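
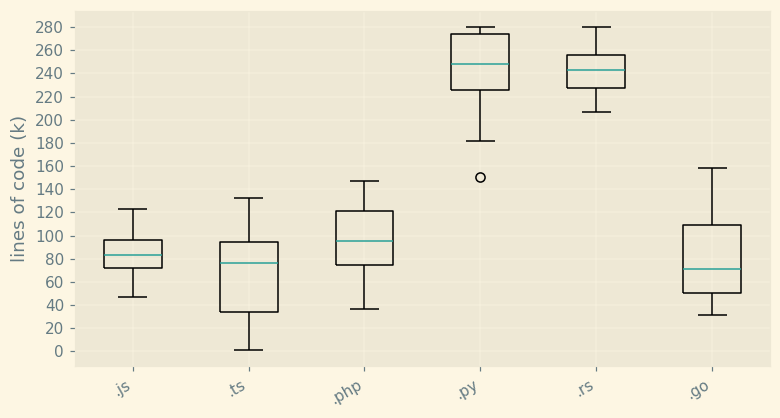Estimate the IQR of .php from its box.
≈ 40

Q3 ≈ 120, Q1 ≈ 80; IQR ≈ 40.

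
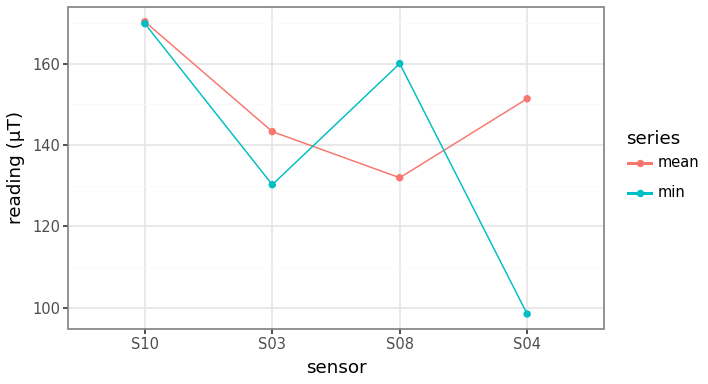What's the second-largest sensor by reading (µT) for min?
S08

Top 3 for min: S10 ≈ 170, S08 ≈ 160, S03 ≈ 130.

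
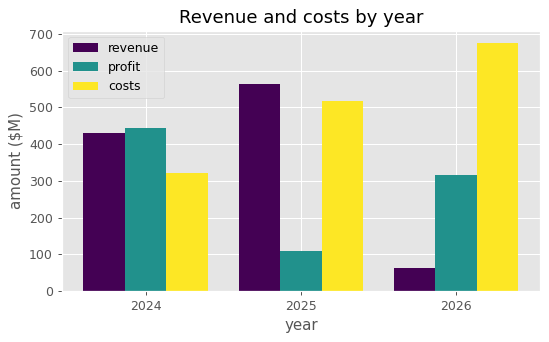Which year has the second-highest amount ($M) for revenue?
Top 3 for revenue: 2025 ≈ 600, 2024 ≈ 400, 2026 ≈ 100.

2024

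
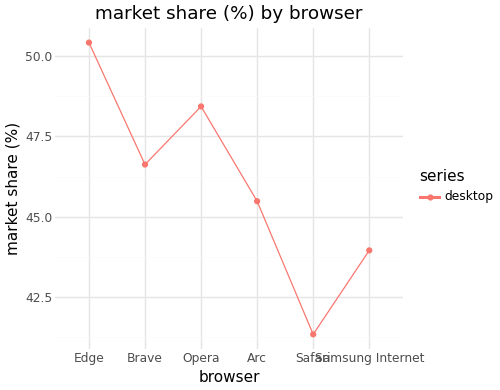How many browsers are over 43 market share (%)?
5

Above 43: Edge, Brave, Opera, Arc, Samsung Internet.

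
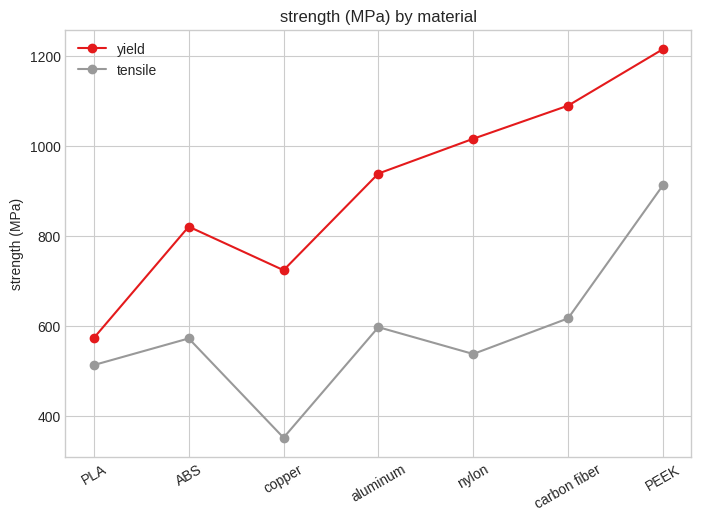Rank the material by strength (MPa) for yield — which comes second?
carbon fiber

Top 3 for yield: PEEK ≈ 1200, carbon fiber ≈ 1100, nylon ≈ 1000.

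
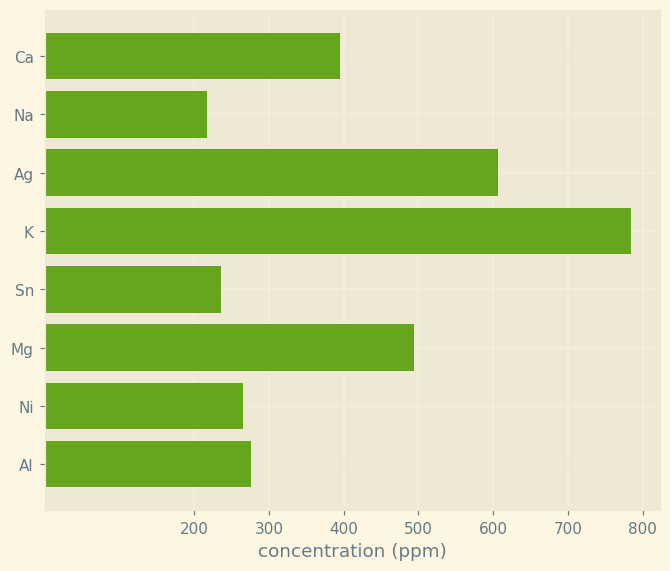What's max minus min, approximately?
≈ 600

Max K ≈ 800, min Na ≈ 200; range ≈ 600.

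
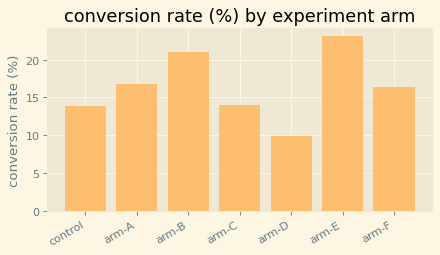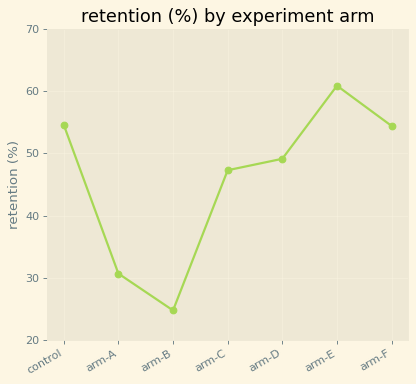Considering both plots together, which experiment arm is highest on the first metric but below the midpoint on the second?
Chart 2 median retention (%) ≈ 50; below-median experiment arms: arm-A, arm-B, arm-C. Among those, arm-B has the highest conversion rate (%) (≈ 20).

arm-B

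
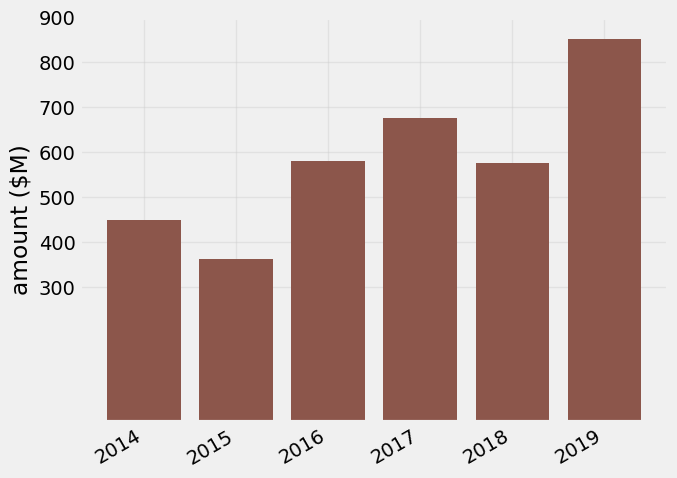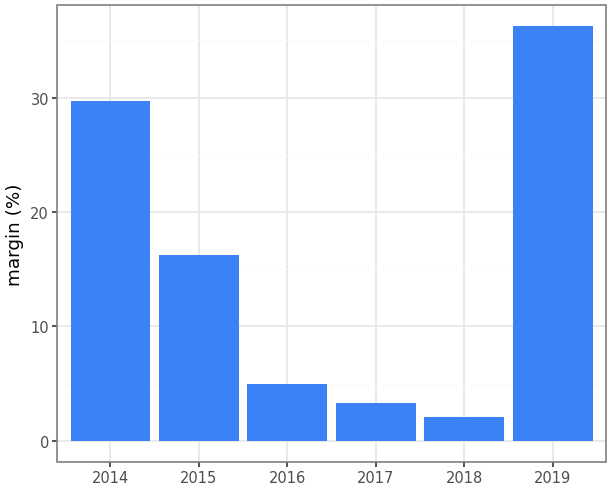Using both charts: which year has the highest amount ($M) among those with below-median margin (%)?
Chart 2 median margin (%) ≈ 10; below-median years: 2016, 2017, 2018. Among those, 2017 has the highest amount ($M) (≈ 700).

2017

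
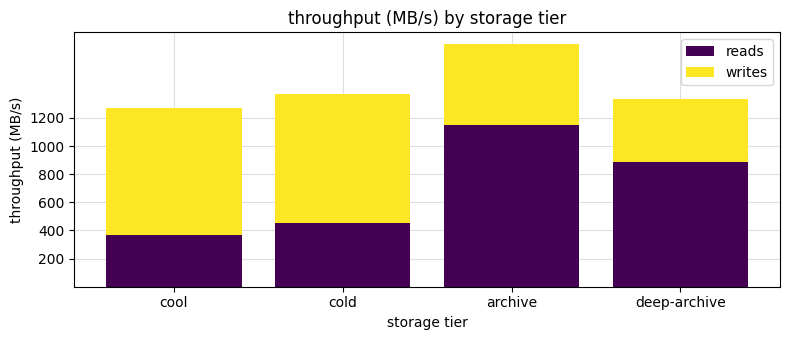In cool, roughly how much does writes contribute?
writes top ≈ 1200, bottom ≈ 400; segment ≈ 800.

≈ 800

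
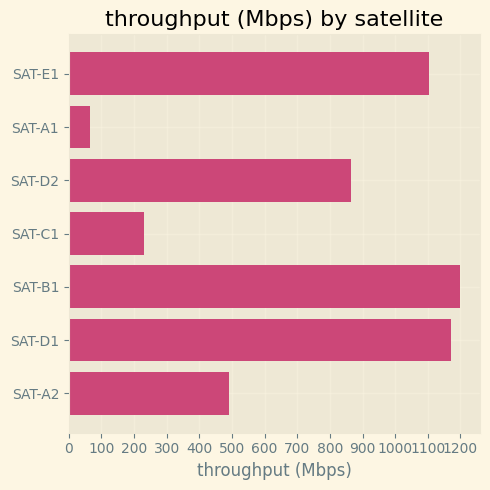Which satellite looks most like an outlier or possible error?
SAT-A1 ≈ 100; the rest sit between ≈ 200 and ≈ 1200.

SAT-A1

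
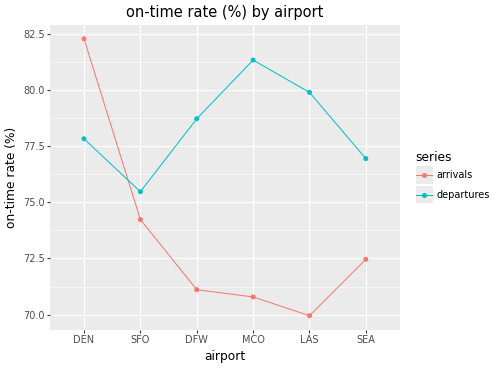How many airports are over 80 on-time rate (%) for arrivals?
1

Above 80: DEN.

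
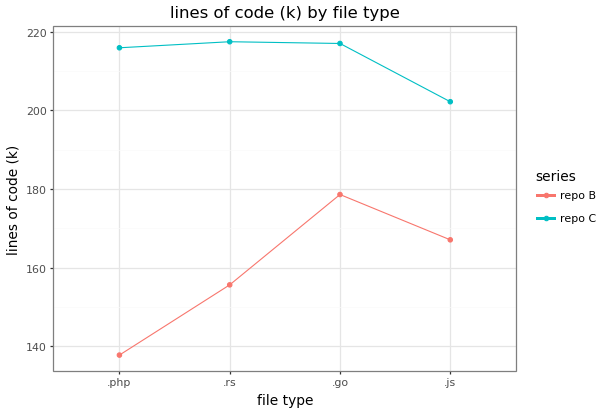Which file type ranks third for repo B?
.rs

Top 4 for repo B: .go ≈ 180, .js ≈ 170, .rs ≈ 160, .php ≈ 140.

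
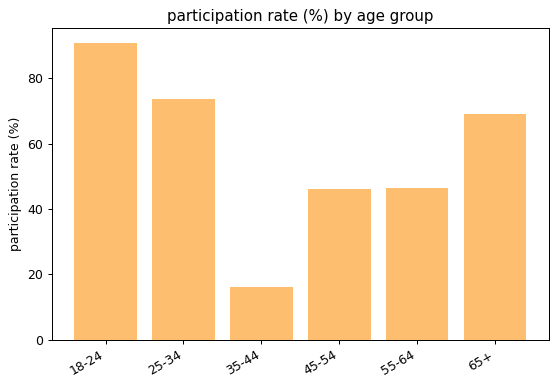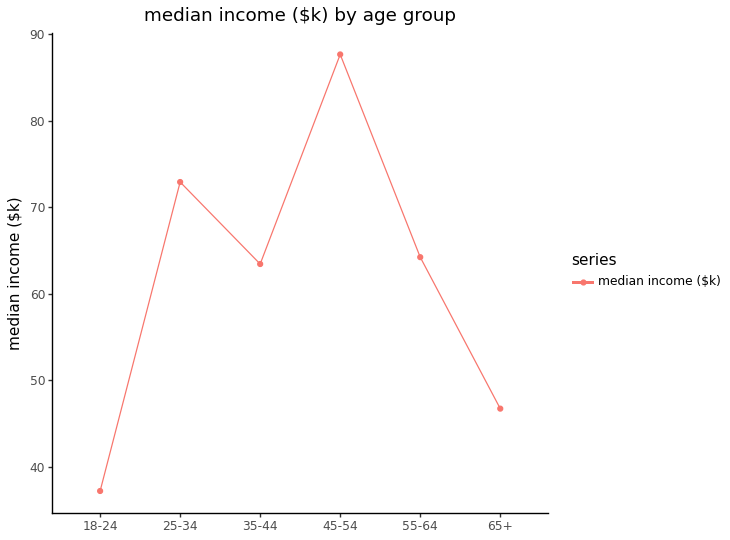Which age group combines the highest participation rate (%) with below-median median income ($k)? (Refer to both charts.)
18-24

Chart 2 median median income ($k) ≈ 60; below-median age groups: 18-24, 35-44, 65+. Among those, 18-24 has the highest participation rate (%) (≈ 90).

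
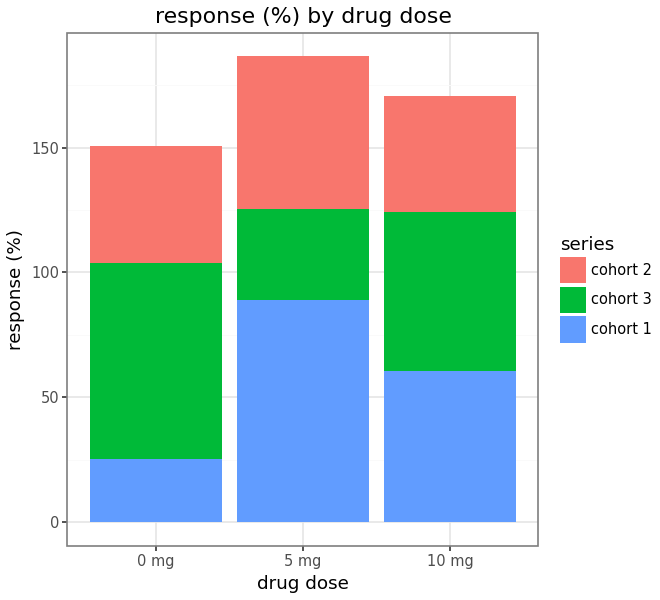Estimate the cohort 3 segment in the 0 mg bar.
≈ 80

cohort 3 top ≈ 100, bottom ≈ 20; segment ≈ 80.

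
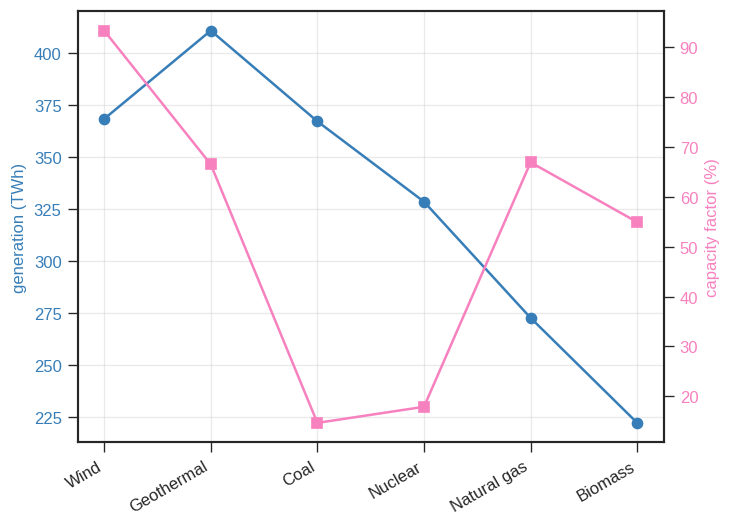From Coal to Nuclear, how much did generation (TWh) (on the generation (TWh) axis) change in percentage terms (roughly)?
≈ -11.1%

Coal ≈ 360, Nuclear ≈ 320; (320 − 360) / 360 ≈ -11.1%.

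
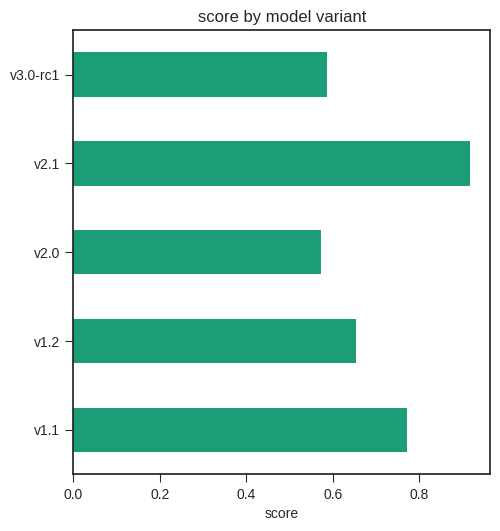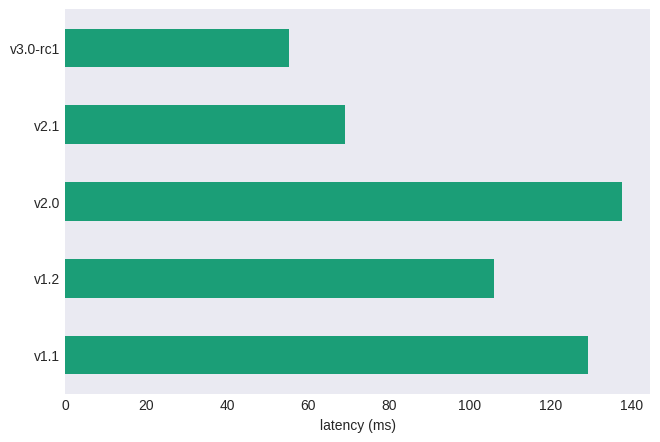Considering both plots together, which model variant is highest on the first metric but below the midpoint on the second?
v2.1

Chart 2 median latency (ms) ≈ 100; below-median model variants: v2.1, v3.0-rc1. Among those, v2.1 has the highest score (≈ 0.9).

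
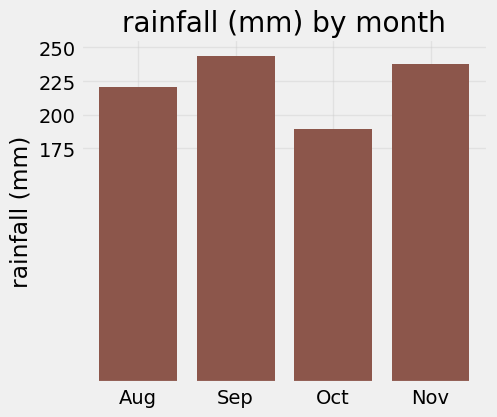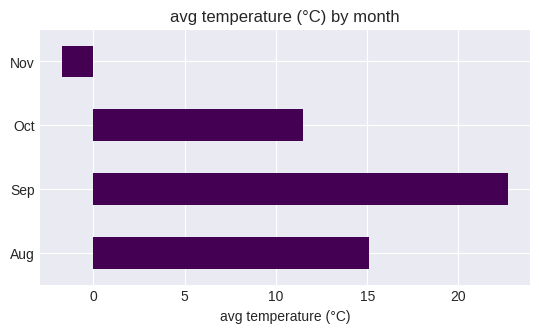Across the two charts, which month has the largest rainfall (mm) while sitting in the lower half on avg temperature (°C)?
Chart 2 median avg temperature (°C) ≈ 15; below-median months: Oct, Nov. Among those, Nov has the highest rainfall (mm) (≈ 250).

Nov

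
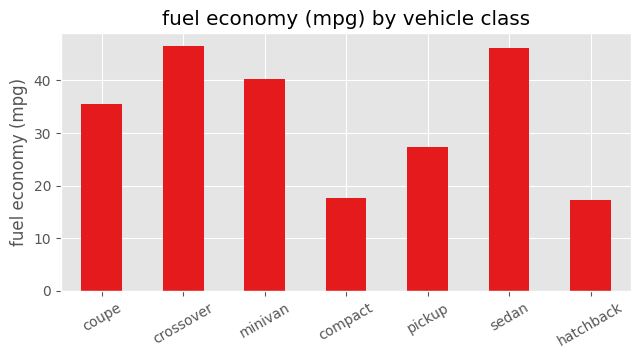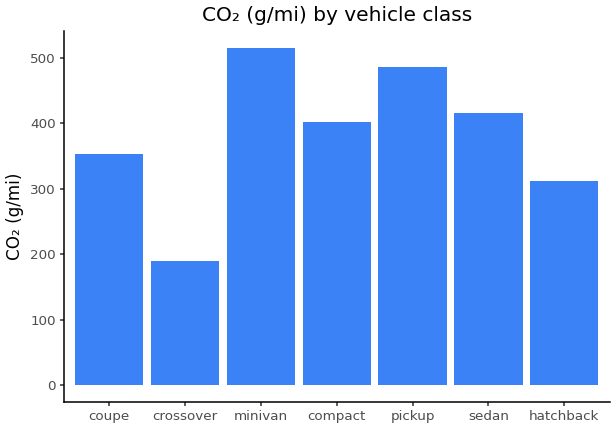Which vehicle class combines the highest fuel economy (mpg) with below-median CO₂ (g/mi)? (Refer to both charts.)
Chart 2 median CO₂ (g/mi) ≈ 400; below-median vehicle classes: coupe, crossover, hatchback. Among those, crossover has the highest fuel economy (mpg) (≈ 45).

crossover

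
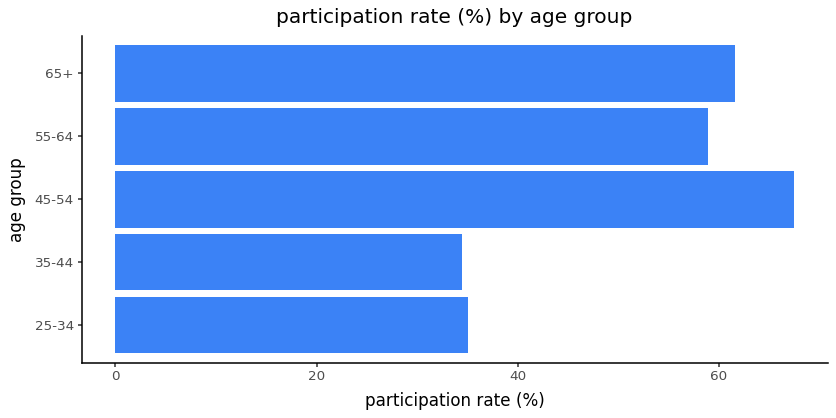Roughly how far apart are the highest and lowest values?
≈ 40

Max 45-54 ≈ 70, min 35-44 ≈ 30; range ≈ 40.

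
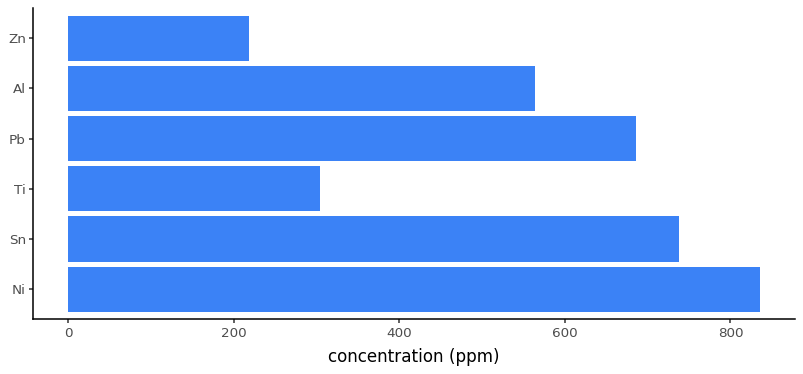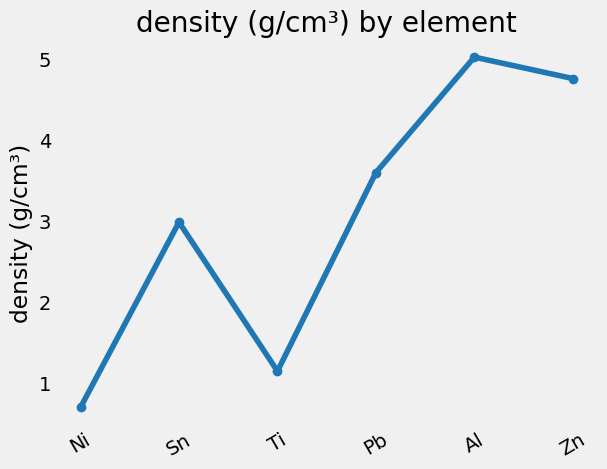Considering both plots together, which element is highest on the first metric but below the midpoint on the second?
Chart 2 median density (g/cm³) ≈ 3.5; below-median elements: Ni, Sn, Ti. Among those, Ni has the highest concentration (ppm) (≈ 800).

Ni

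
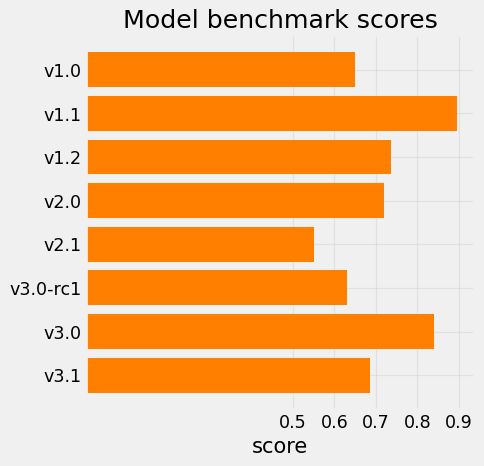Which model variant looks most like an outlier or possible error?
v1.1 ≈ 0.9; the rest sit between ≈ 0.6 and ≈ 0.8.

v1.1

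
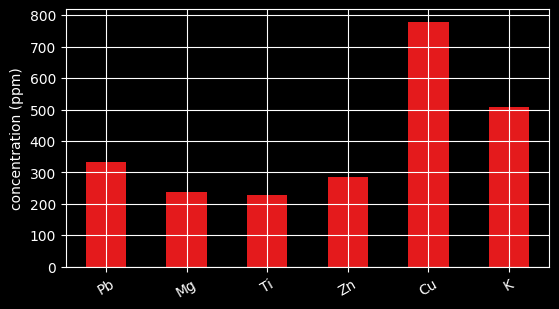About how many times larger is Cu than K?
Cu ≈ 800, K ≈ 500; 800/500 ≈ 1.6.

≈ 1.6×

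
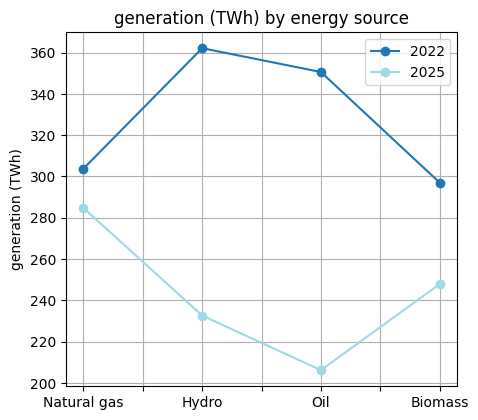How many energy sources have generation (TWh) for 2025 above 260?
Above 260: Natural gas.

1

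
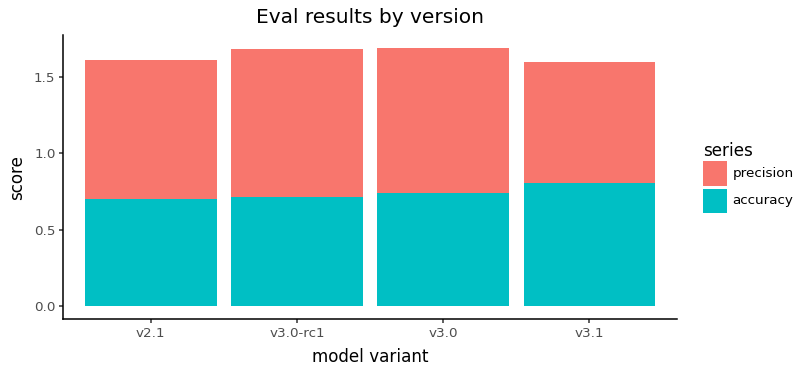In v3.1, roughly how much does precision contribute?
precision top ≈ 1.6, bottom ≈ 0.8; segment ≈ 0.8.

≈ 0.8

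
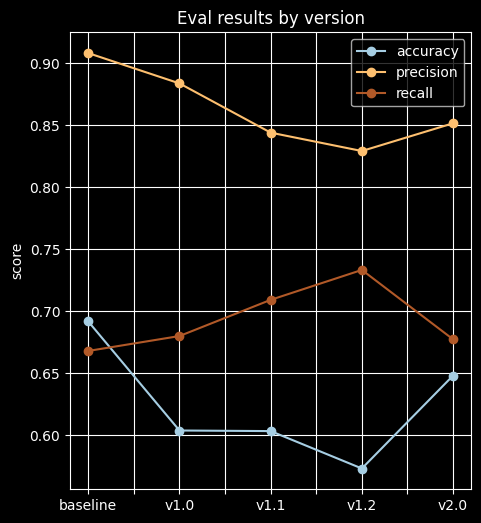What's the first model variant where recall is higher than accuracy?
v1.0

baseline: recall ≈ 0.65 vs accuracy ≈ 0.70 (not yet); v1.0: recall ≈ 0.70 vs accuracy ≈ 0.60 (first crossover).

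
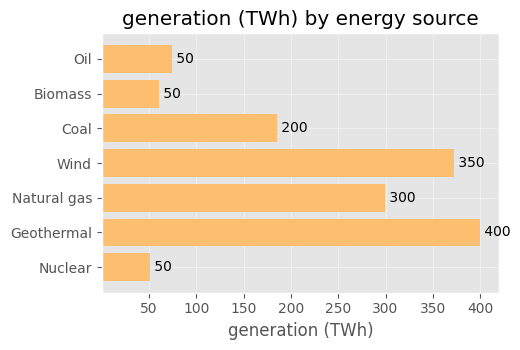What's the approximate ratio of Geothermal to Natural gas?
Geothermal ≈ 400, Natural gas ≈ 300; 400/300 ≈ 1.33.

≈ 1.33×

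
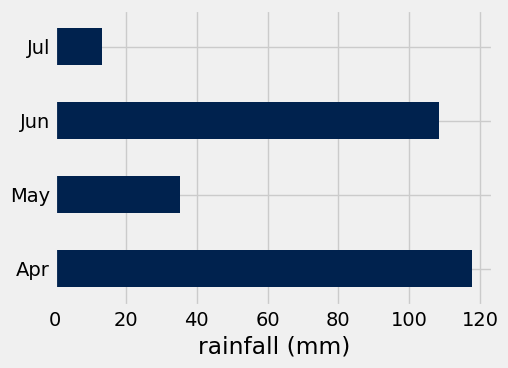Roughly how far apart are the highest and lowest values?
≈ 110

Max Apr ≈ 120, min Jul ≈ 10; range ≈ 110.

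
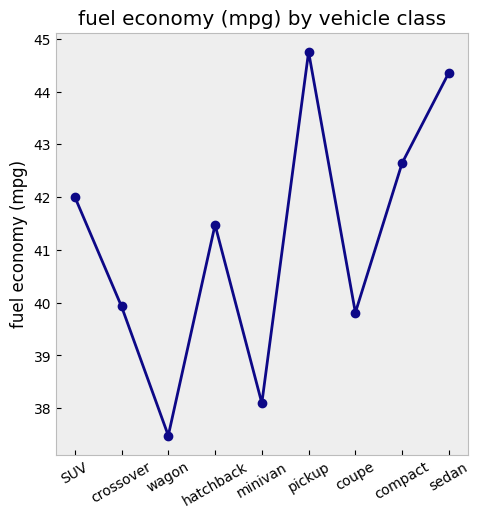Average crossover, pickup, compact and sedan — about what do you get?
(40 + 45 + 43 + 44) / 4 ≈ 43.

≈ 43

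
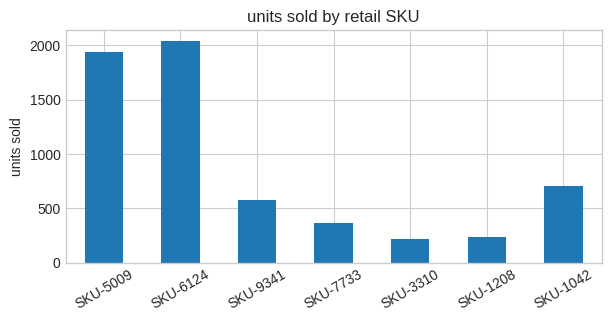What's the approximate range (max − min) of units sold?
≈ 1800

Max SKU-6124 ≈ 2000, min SKU-3310 ≈ 200; range ≈ 1800.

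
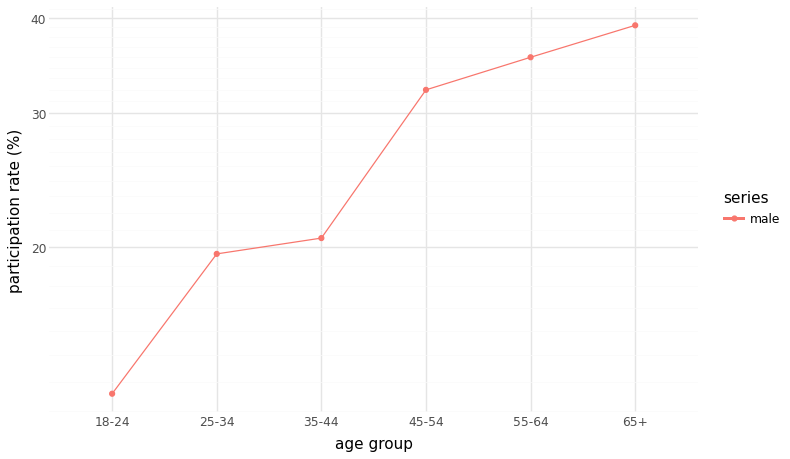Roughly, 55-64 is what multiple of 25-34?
≈ 1.75×

55-64 ≈ 35, 25-34 ≈ 20; 35/20 ≈ 1.75.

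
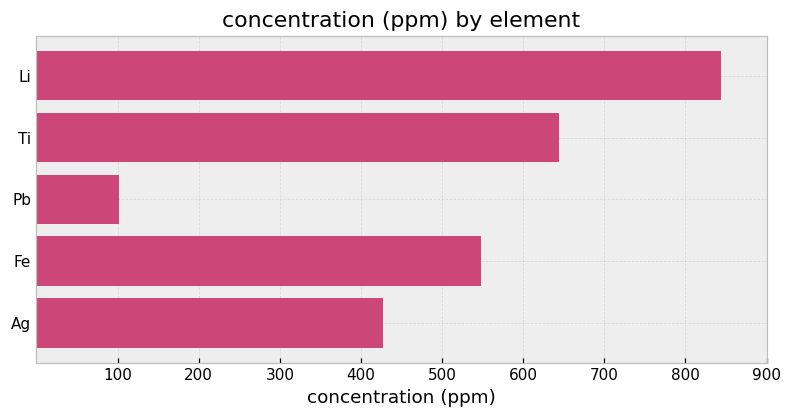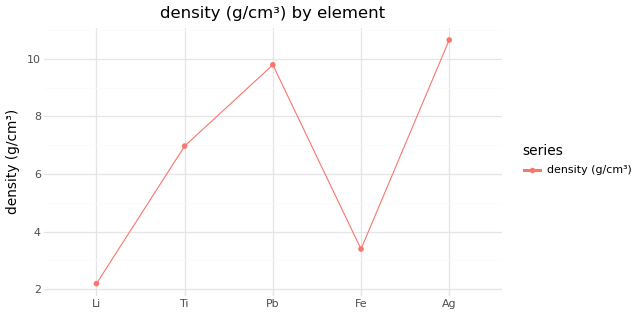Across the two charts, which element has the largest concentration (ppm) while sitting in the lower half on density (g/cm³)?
Chart 2 median density (g/cm³) ≈ 7; below-median elements: Li, Fe. Among those, Li has the highest concentration (ppm) (≈ 800).

Li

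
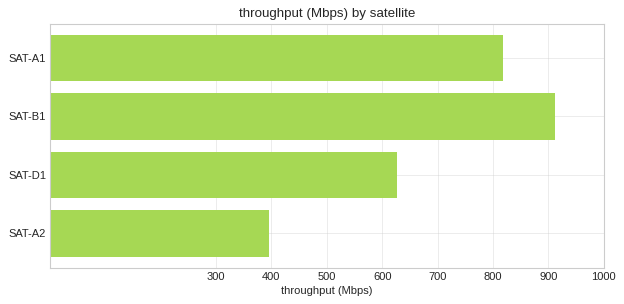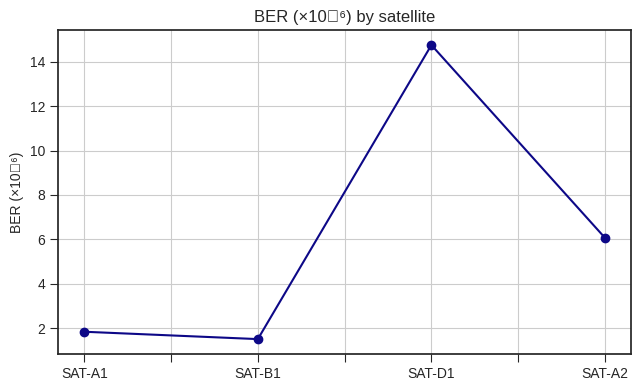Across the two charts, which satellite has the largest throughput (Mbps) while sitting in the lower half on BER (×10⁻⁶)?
SAT-B1

Chart 2 median BER (×10⁻⁶) ≈ 4; below-median satellites: SAT-A1, SAT-B1. Among those, SAT-B1 has the highest throughput (Mbps) (≈ 900).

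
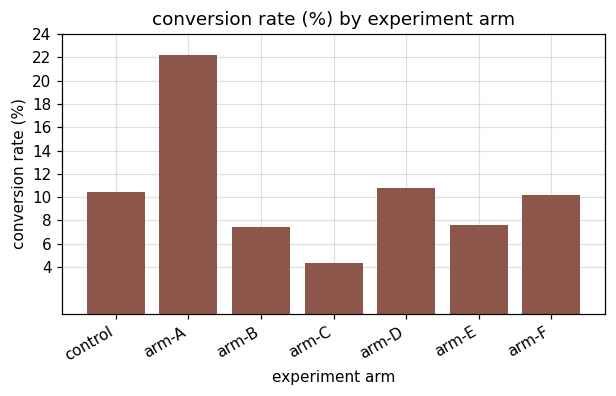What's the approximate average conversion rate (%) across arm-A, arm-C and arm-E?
≈ 11

(22 + 4 + 8) / 3 ≈ 11.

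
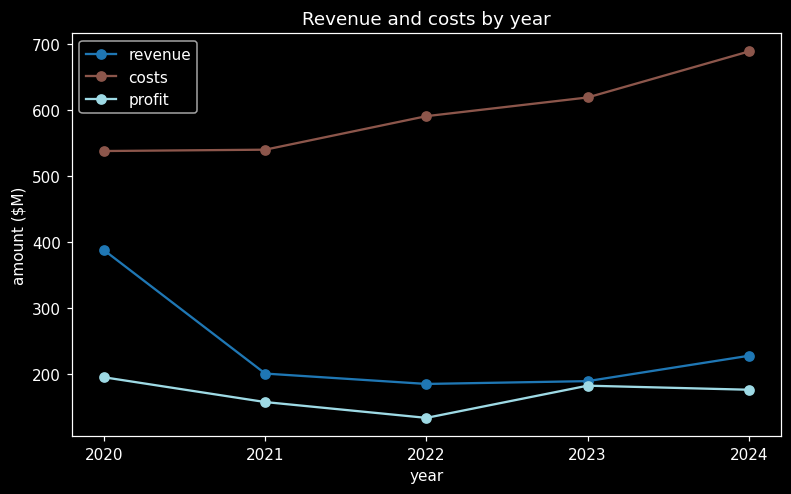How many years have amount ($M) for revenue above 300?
1

Above 300: 2020.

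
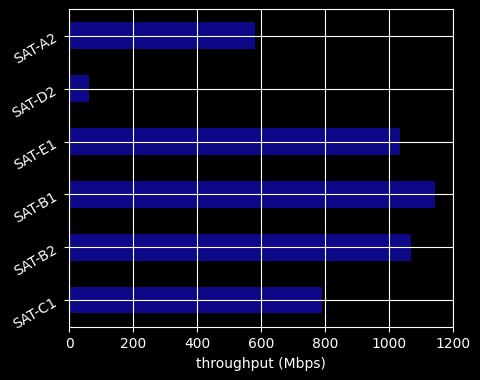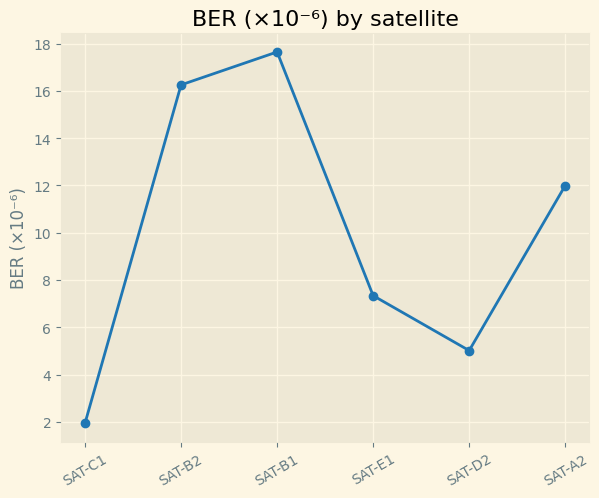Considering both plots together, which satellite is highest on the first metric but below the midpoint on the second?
SAT-E1

Chart 2 median BER (×10⁻⁶) ≈ 10; below-median satellites: SAT-C1, SAT-E1, SAT-D2. Among those, SAT-E1 has the highest throughput (Mbps) (≈ 1000).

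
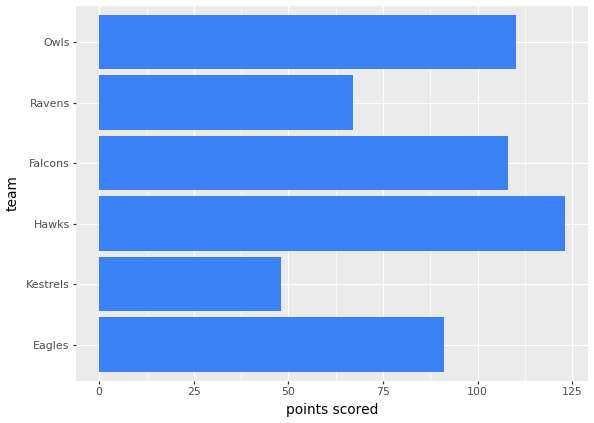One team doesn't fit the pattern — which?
Kestrels ≈ 40; the rest sit between ≈ 60 and ≈ 120.

Kestrels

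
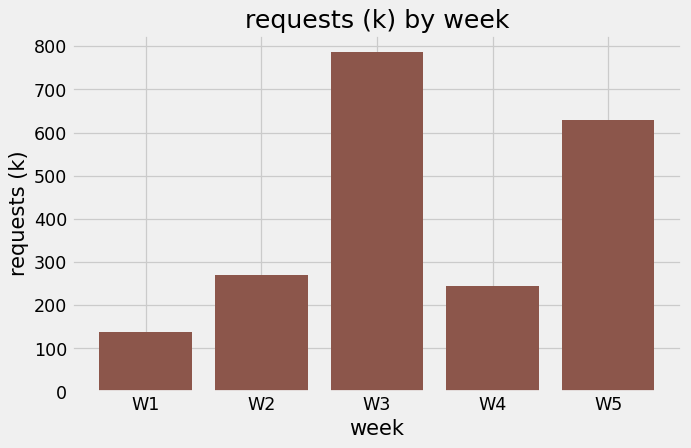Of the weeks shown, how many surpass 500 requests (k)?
Above 500: W3, W5.

2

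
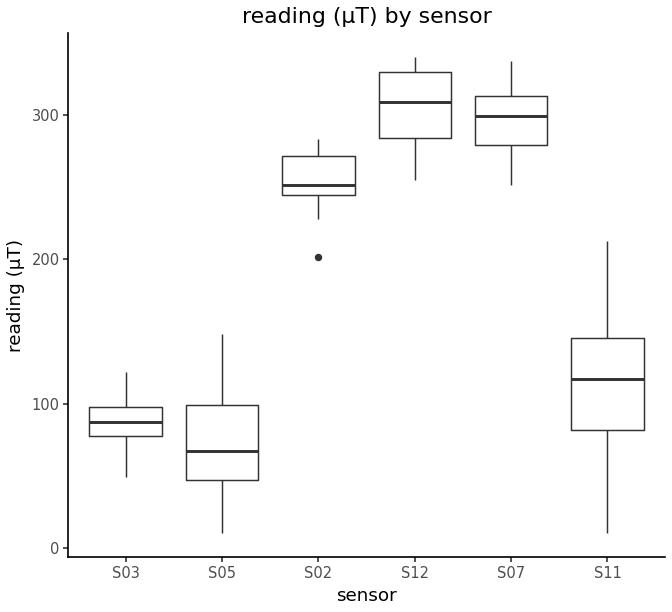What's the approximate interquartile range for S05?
Q3 ≈ 100, Q1 ≈ 50; IQR ≈ 50.

≈ 50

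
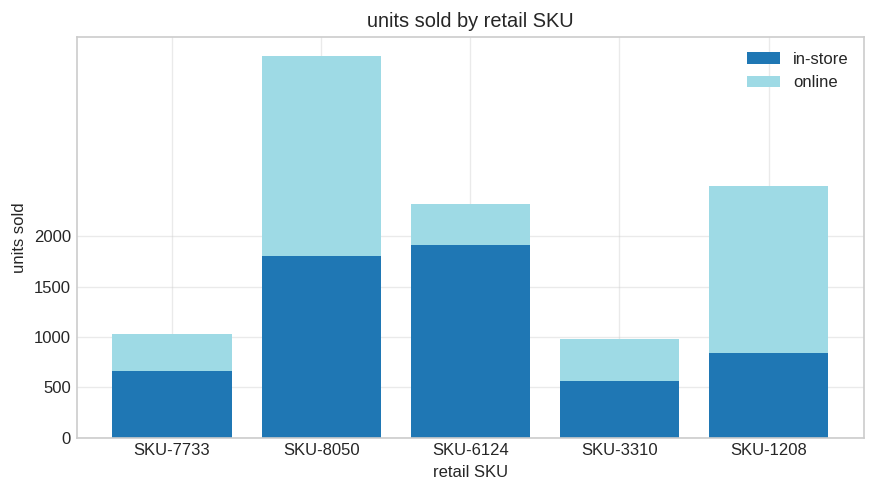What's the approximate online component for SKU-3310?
online top ≈ 1000, bottom ≈ 500; segment ≈ 500.

≈ 500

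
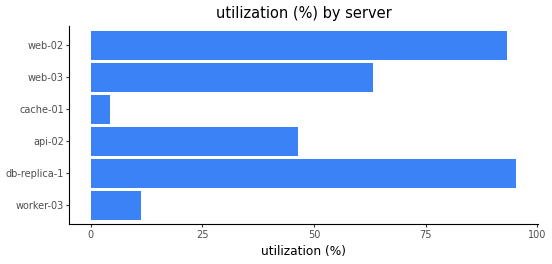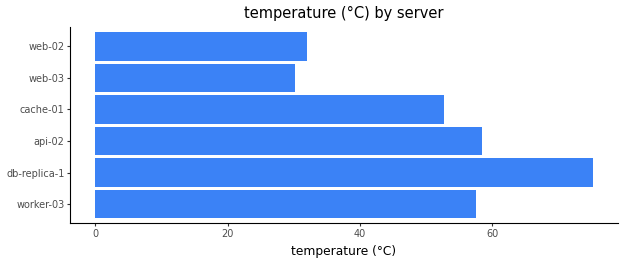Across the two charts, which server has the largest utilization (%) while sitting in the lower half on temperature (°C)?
web-02

Chart 2 median temperature (°C) ≈ 60; below-median servers: cache-01, web-03, web-02. Among those, web-02 has the highest utilization (%) (≈ 90).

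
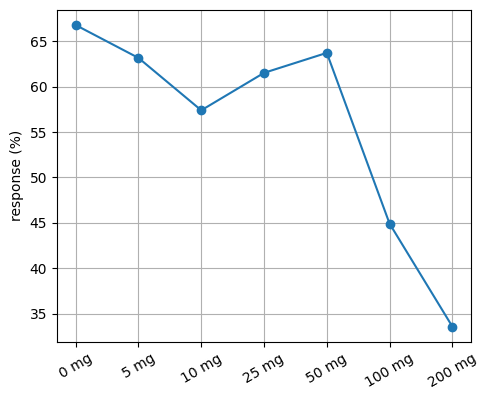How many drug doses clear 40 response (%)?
6

Above 40: 0 mg, 5 mg, 10 mg, 25 mg, 50 mg, 100 mg.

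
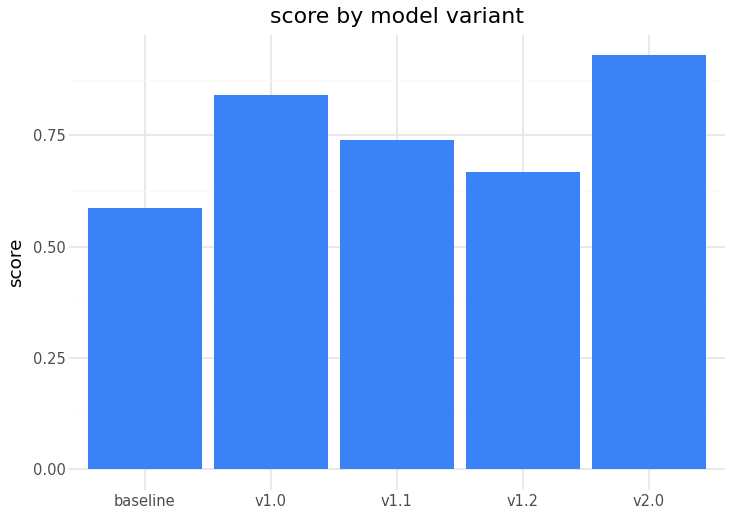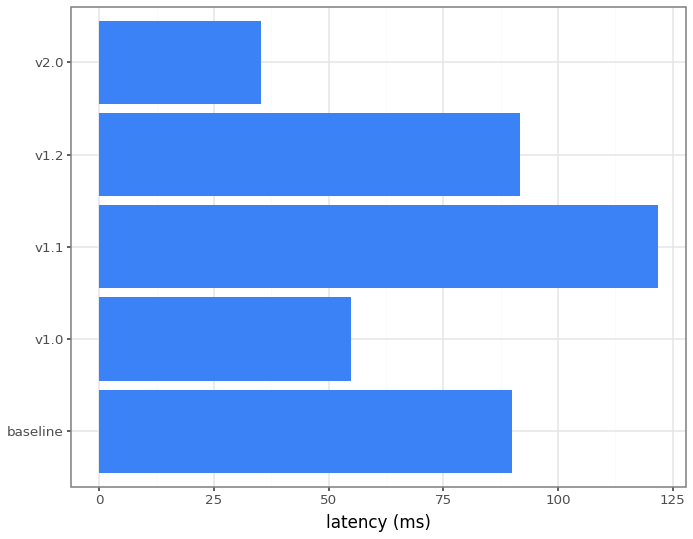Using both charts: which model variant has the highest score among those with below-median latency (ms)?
v2.0

Chart 2 median latency (ms) ≈ 80; below-median model variants: v1.0, v2.0. Among those, v2.0 has the highest score (≈ 0.9).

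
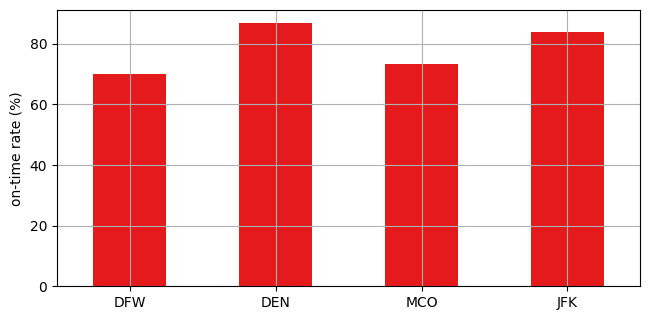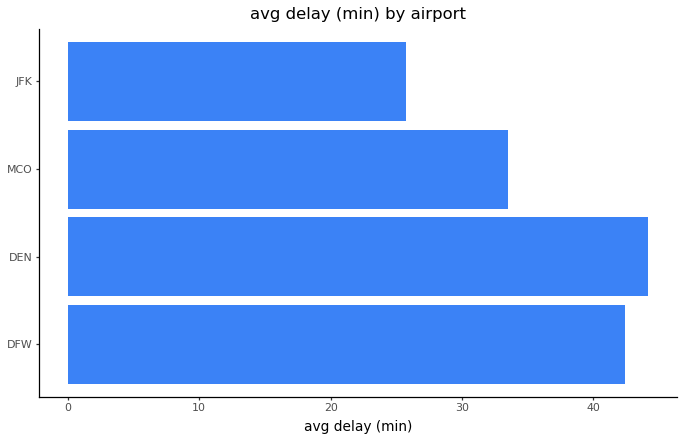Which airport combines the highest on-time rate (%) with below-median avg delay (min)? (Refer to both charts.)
Chart 2 median avg delay (min) ≈ 40; below-median airports: MCO, JFK. Among those, JFK has the highest on-time rate (%) (≈ 80).

JFK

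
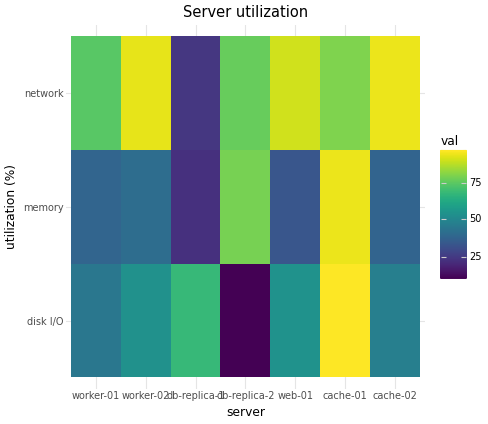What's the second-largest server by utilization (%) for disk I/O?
Top 3 for disk I/O: cache-01 ≈ 100, db-replica-1 ≈ 70, web-01 ≈ 50.

db-replica-1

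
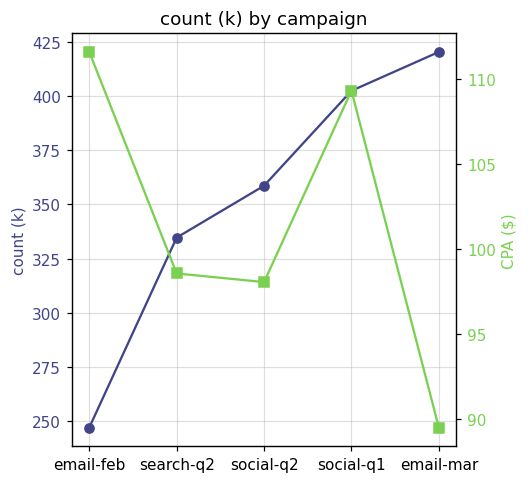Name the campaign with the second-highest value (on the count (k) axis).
Top 3 (on the count (k) axis): email-mar ≈ 420, social-q1 ≈ 400, social-q2 ≈ 360.

social-q1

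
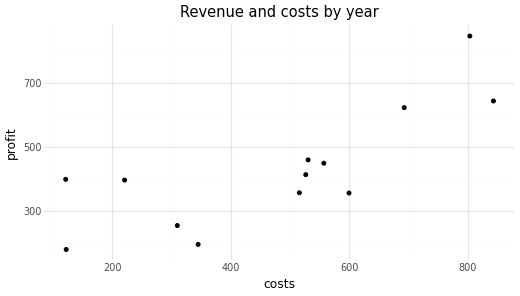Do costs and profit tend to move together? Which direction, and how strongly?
positive, strong

Points are positively correlated; strong (|r| ≈ 0.8).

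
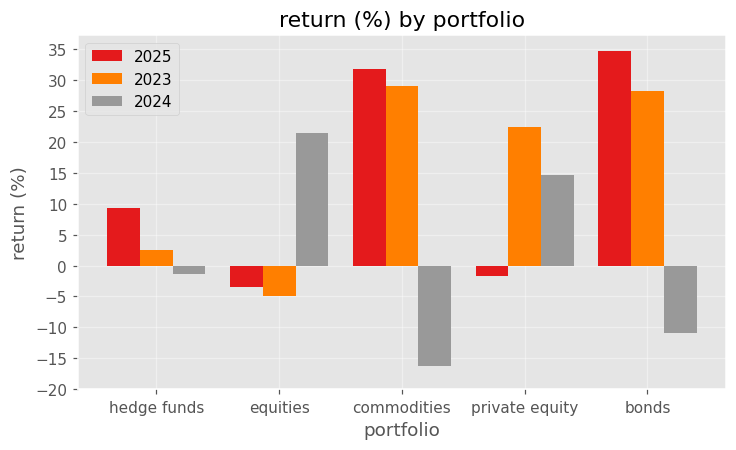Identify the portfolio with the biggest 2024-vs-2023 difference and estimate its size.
commodities: 2024 ≈ -15, 2023 ≈ 30 → gap ≈ 45. Next-largest (bonds) is only ≈ 40.

commodities, ≈ 45 %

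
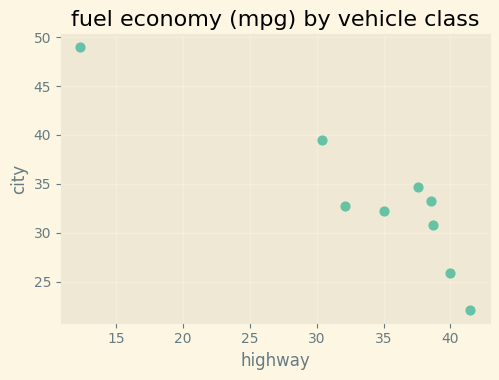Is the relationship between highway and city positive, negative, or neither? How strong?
Points are negatively correlated; strong (|r| ≈ 0.9).

negative, strong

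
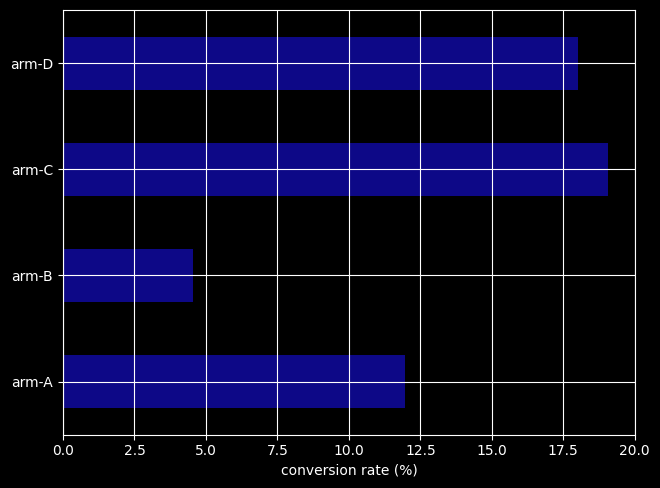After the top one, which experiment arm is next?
arm-D

Top 3: arm-C ≈ 20, arm-D ≈ 18, arm-A ≈ 12.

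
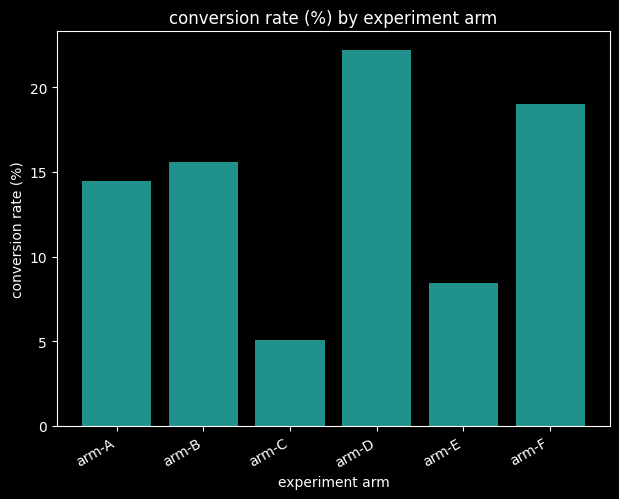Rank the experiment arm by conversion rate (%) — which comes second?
arm-F

Top 3: arm-D ≈ 22, arm-F ≈ 20, arm-B ≈ 16.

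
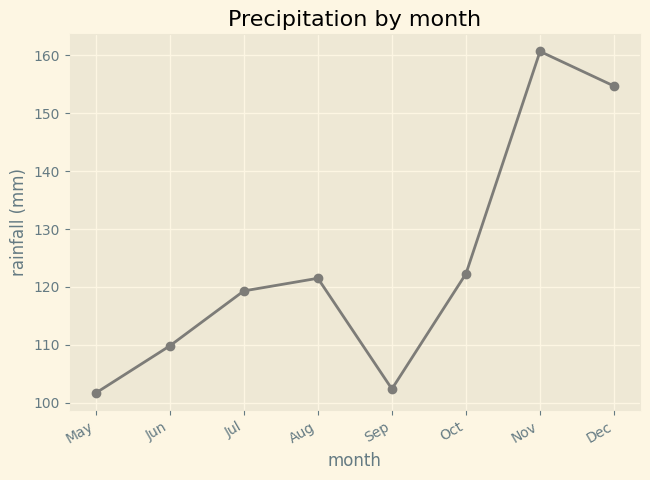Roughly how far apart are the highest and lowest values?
Max Nov ≈ 160, min May ≈ 100; range ≈ 60.

≈ 60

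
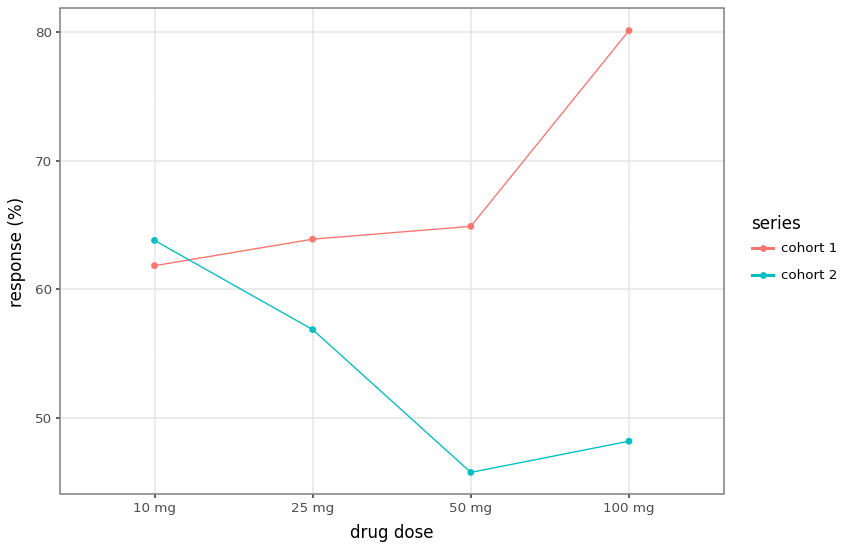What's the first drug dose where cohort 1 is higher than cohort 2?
25 mg

10 mg: cohort 1 ≈ 60 vs cohort 2 ≈ 65 (not yet); 25 mg: cohort 1 ≈ 65 vs cohort 2 ≈ 55 (first crossover).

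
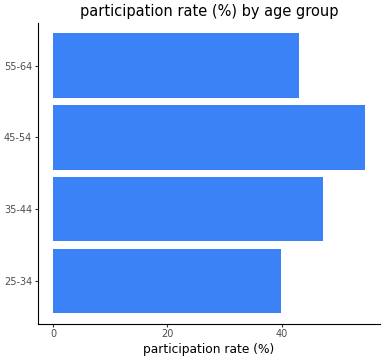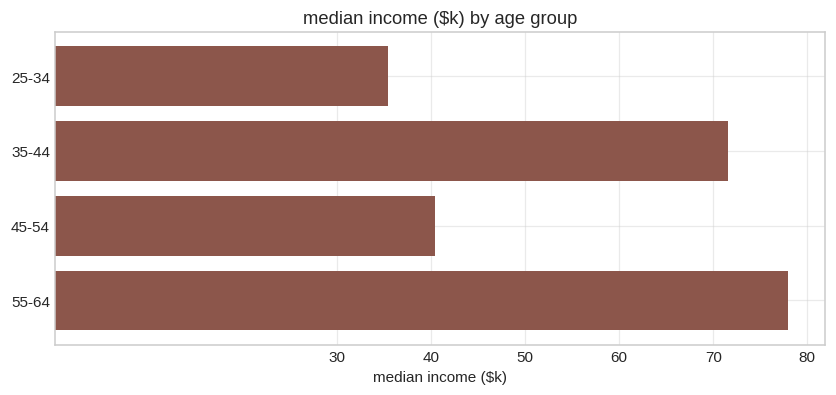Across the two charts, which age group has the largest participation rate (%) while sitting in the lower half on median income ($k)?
45-54

Chart 2 median median income ($k) ≈ 60; below-median age groups: 25-34, 45-54. Among those, 45-54 has the highest participation rate (%) (≈ 55).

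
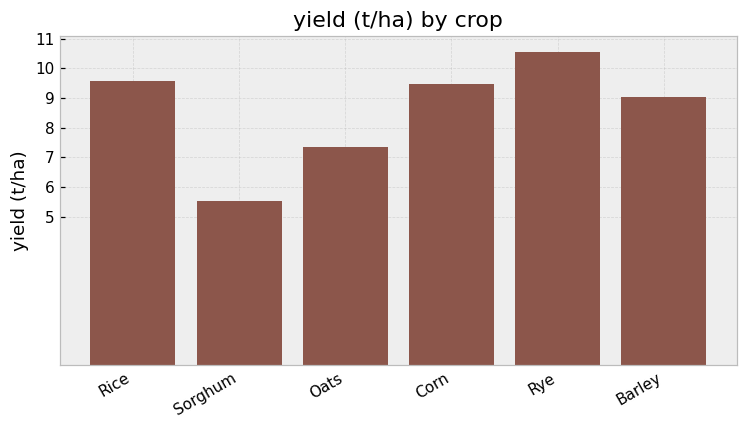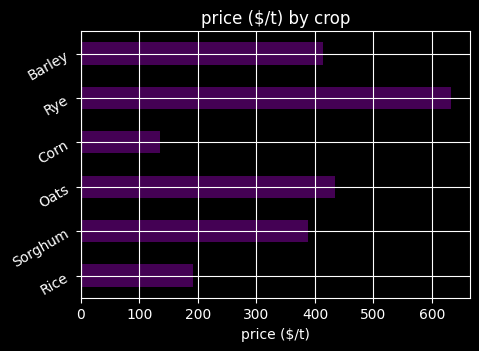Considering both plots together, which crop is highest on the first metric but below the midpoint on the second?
Rice

Chart 2 median price ($/t) ≈ 400; below-median crops: Rice, Sorghum, Corn. Among those, Rice has the highest yield (t/ha) (≈ 10).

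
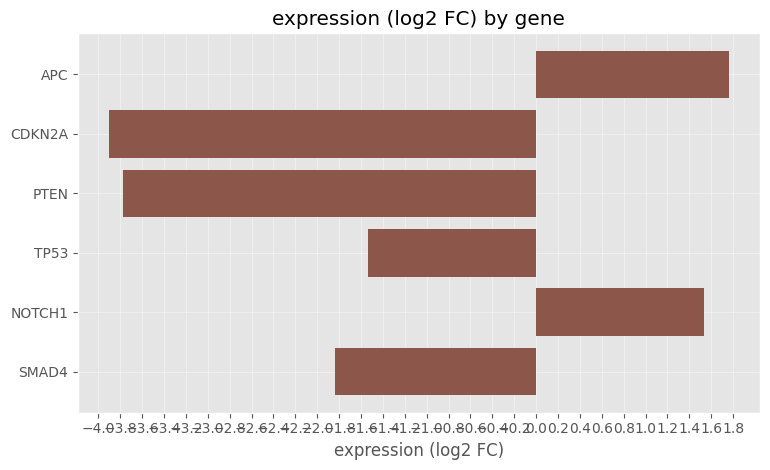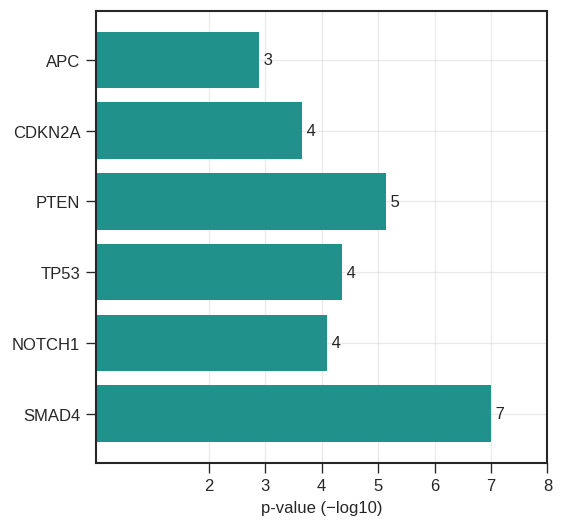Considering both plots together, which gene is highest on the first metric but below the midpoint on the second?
APC

Chart 2 median p-value (−log10) ≈ 4; below-median genes: APC, CDKN2A, NOTCH1. Among those, APC has the highest expression (log2 FC) (≈ 1.8).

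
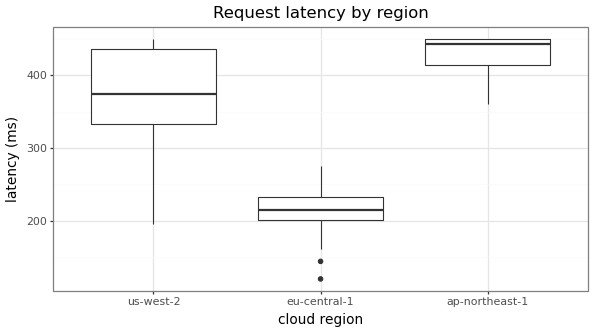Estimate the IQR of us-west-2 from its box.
≈ 100

Q3 ≈ 440, Q1 ≈ 340; IQR ≈ 100.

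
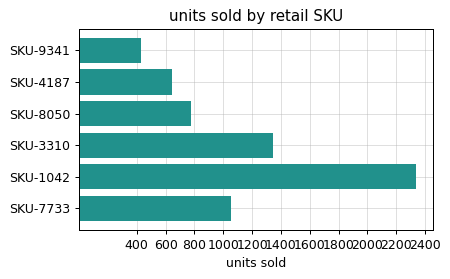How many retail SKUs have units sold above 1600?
1

Above 1600: SKU-1042.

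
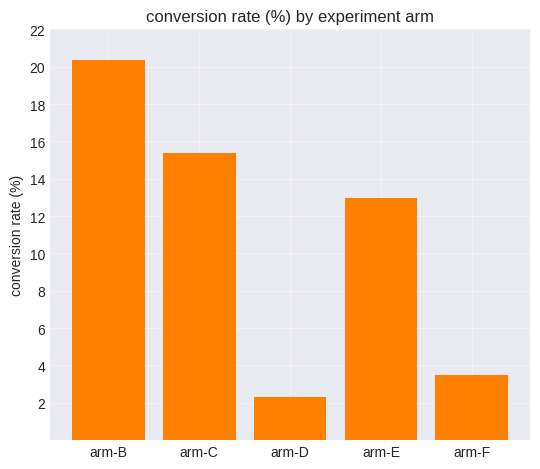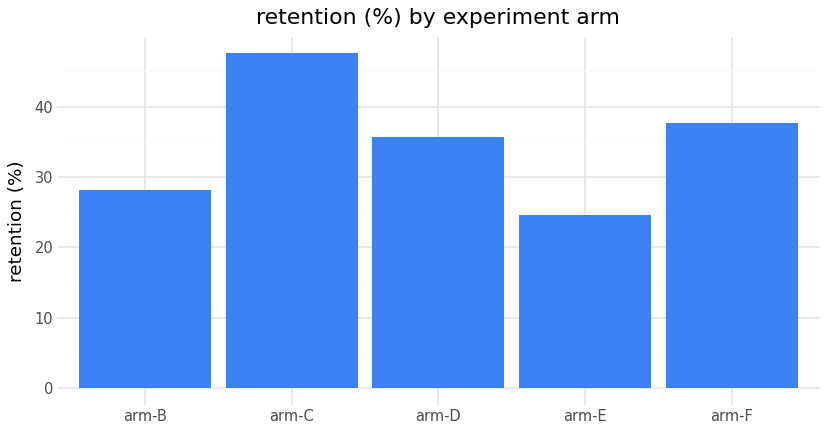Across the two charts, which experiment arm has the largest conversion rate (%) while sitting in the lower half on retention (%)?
Chart 2 median retention (%) ≈ 35; below-median experiment arms: arm-B, arm-E. Among those, arm-B has the highest conversion rate (%) (≈ 20).

arm-B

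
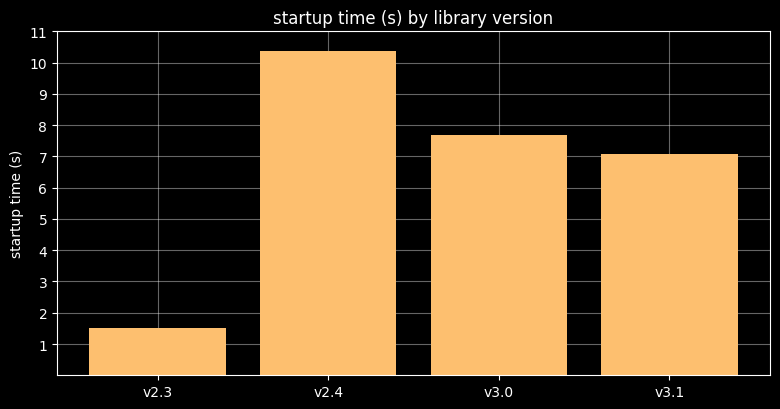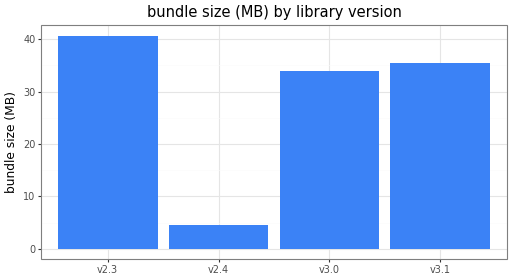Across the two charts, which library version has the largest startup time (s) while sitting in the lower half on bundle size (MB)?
Chart 2 median bundle size (MB) ≈ 35; below-median library versions: v2.4, v3.0. Among those, v2.4 has the highest startup time (s) (≈ 10).

v2.4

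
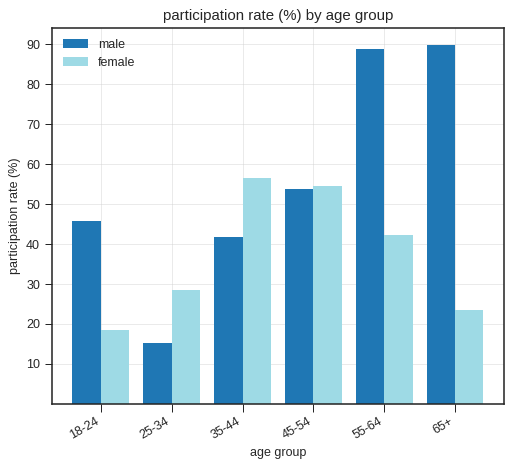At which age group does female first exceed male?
25-34

18-24: female ≈ 20 vs male ≈ 50 (not yet); 25-34: female ≈ 30 vs male ≈ 20 (first crossover).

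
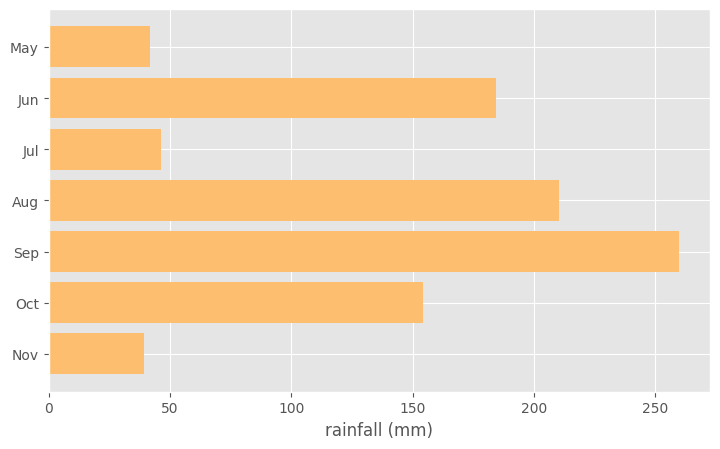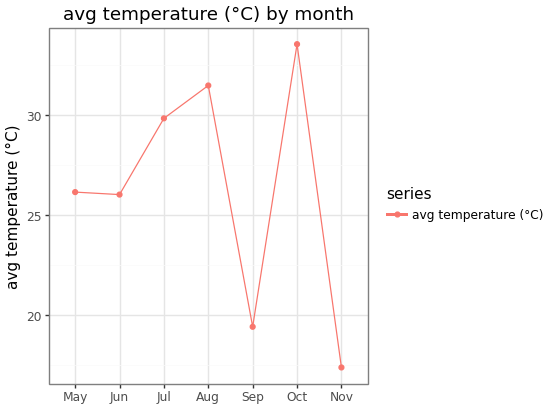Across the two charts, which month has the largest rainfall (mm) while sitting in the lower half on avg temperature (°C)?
Sep

Chart 2 median avg temperature (°C) ≈ 25; below-median months: Jun, Sep, Nov. Among those, Sep has the highest rainfall (mm) (≈ 250).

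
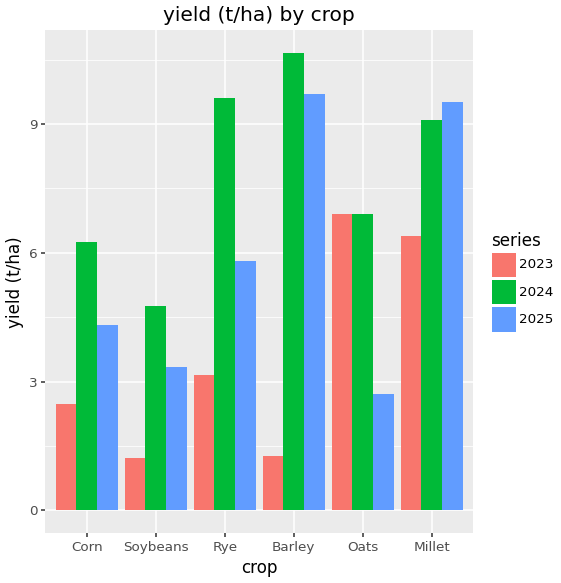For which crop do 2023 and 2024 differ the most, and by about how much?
Barley, ≈ 10 t/ha

Barley: 2023 ≈ 1, 2024 ≈ 11 → gap ≈ 10. Next-largest (Rye) is only ≈ 7.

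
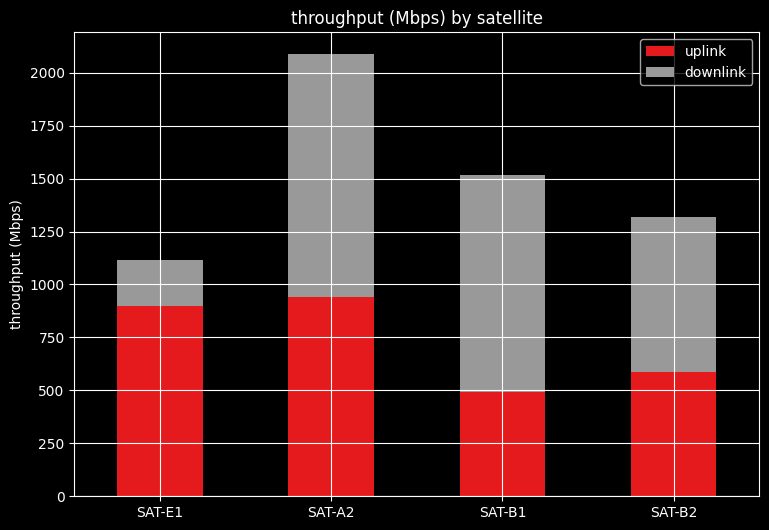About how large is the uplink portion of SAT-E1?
≈ 1000

uplink top ≈ 1000, bottom ≈ 0; segment ≈ 1000.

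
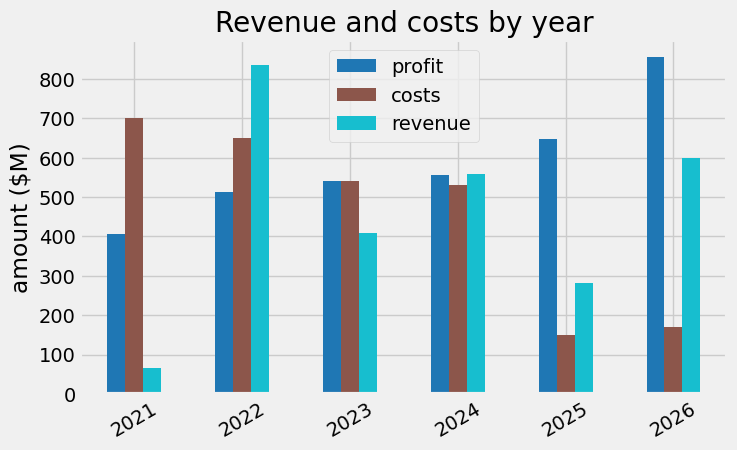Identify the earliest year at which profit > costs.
2024

2023: profit ≈ 500 vs costs ≈ 500 (not yet); 2024: profit ≈ 600 vs costs ≈ 500 (first crossover).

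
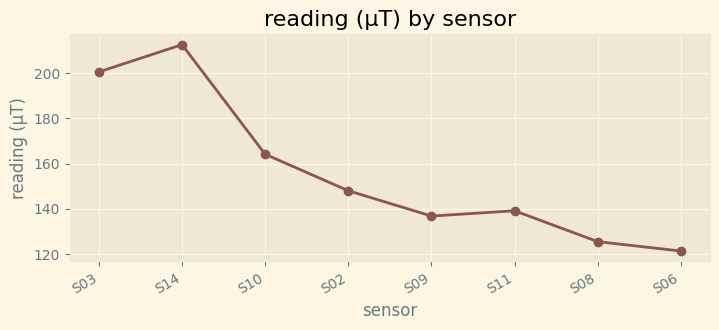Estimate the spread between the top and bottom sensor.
≈ 90

Max S14 ≈ 210, min S06 ≈ 120; range ≈ 90.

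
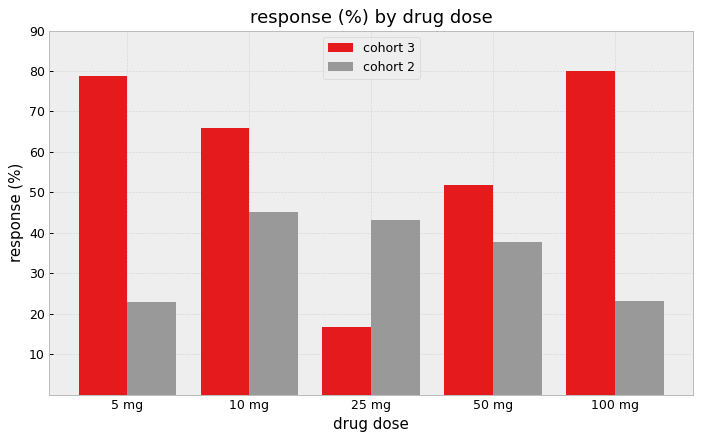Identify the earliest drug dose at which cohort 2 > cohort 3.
25 mg

10 mg: cohort 2 ≈ 50 vs cohort 3 ≈ 70 (not yet); 25 mg: cohort 2 ≈ 40 vs cohort 3 ≈ 20 (first crossover).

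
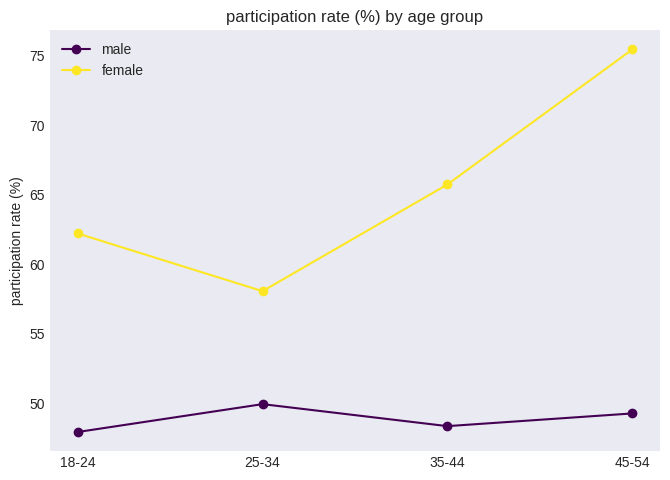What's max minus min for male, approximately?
Max 25-34 ≈ 50, min 18-24 ≈ 50; range ≈ 0.

≈ 0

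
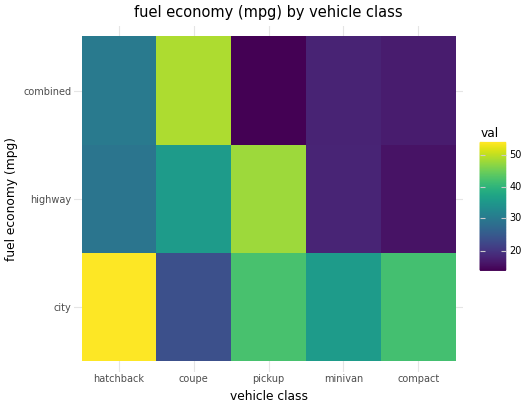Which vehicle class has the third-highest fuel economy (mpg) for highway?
hatchback

Top 4 for highway: pickup ≈ 50, coupe ≈ 35, hatchback ≈ 30, minivan ≈ 20.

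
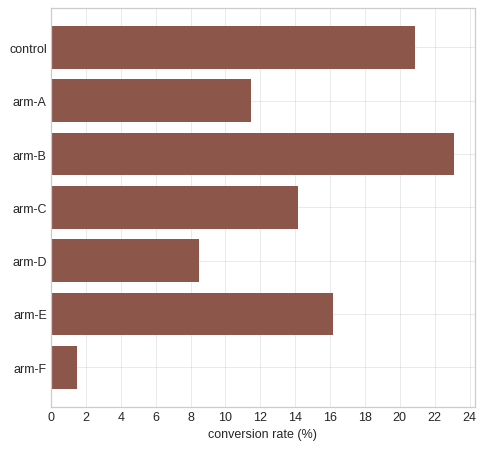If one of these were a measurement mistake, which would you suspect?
arm-F

arm-F ≈ 2; the rest sit between ≈ 8 and ≈ 24.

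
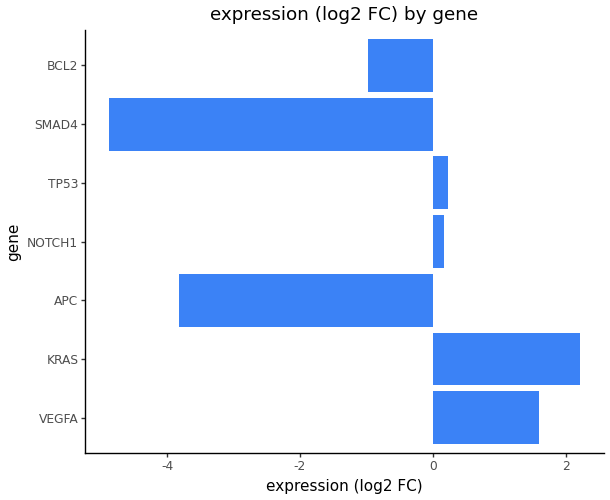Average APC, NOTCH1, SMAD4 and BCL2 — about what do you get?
≈ -2

(-4 + 0 + -5 + -1) / 4 ≈ -2.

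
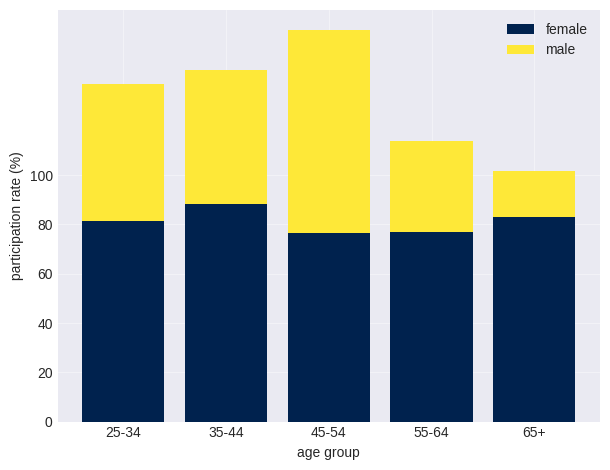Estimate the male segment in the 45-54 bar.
male top ≈ 160, bottom ≈ 80; segment ≈ 80.

≈ 80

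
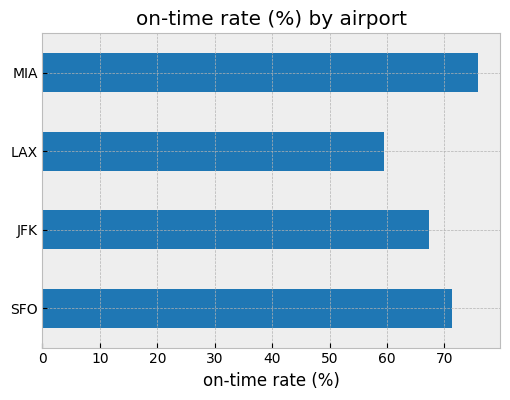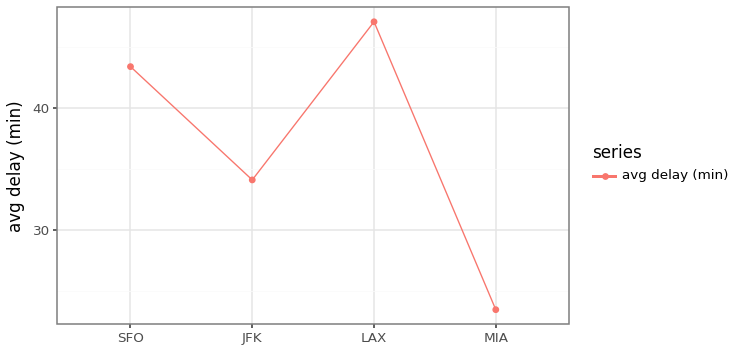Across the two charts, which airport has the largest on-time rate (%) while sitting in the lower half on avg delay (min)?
Chart 2 median avg delay (min) ≈ 40; below-median airports: JFK, MIA. Among those, MIA has the highest on-time rate (%) (≈ 80).

MIA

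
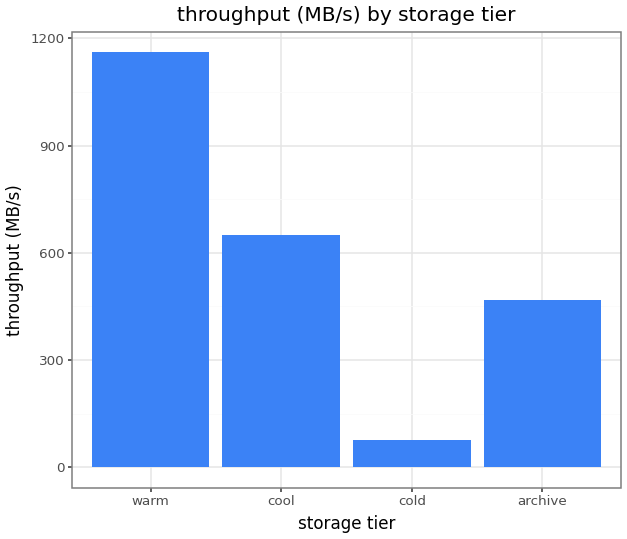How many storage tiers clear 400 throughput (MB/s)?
Above 400: warm, cool, archive.

3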